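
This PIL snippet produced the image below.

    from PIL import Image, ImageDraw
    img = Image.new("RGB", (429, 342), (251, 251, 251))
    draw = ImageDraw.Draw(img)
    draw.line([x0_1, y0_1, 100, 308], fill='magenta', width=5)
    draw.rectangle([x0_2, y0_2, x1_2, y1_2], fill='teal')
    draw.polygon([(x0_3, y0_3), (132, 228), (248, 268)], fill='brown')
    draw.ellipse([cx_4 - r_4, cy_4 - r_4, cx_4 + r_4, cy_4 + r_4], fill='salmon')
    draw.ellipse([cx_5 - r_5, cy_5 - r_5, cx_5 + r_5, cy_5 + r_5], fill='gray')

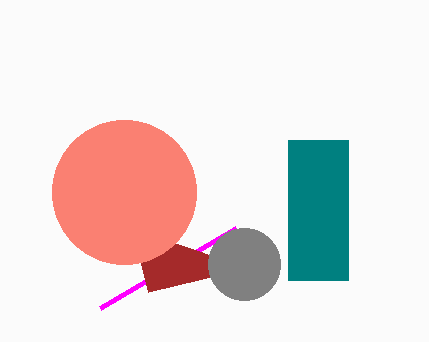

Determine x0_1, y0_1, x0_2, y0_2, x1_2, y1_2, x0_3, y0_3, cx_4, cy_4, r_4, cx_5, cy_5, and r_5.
x0_1 = 236, y0_1 = 228, x0_2 = 288, y0_2 = 140, x1_2 = 348, y1_2 = 280, x0_3 = 148, y0_3 = 292, cx_4 = 124, cy_4 = 192, r_4 = 72, cx_5 = 244, cy_5 = 264, r_5 = 36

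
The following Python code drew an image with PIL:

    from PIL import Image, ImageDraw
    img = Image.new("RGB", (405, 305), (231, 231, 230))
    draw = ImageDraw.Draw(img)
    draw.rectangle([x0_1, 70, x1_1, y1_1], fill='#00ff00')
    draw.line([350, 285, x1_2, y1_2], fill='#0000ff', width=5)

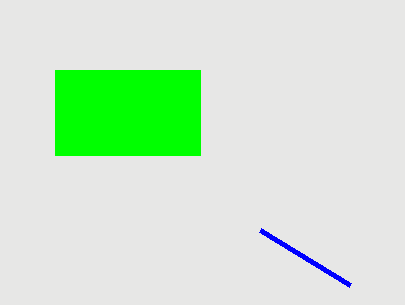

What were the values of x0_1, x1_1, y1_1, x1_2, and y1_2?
x0_1 = 55; x1_1 = 200; y1_1 = 155; x1_2 = 260; y1_2 = 230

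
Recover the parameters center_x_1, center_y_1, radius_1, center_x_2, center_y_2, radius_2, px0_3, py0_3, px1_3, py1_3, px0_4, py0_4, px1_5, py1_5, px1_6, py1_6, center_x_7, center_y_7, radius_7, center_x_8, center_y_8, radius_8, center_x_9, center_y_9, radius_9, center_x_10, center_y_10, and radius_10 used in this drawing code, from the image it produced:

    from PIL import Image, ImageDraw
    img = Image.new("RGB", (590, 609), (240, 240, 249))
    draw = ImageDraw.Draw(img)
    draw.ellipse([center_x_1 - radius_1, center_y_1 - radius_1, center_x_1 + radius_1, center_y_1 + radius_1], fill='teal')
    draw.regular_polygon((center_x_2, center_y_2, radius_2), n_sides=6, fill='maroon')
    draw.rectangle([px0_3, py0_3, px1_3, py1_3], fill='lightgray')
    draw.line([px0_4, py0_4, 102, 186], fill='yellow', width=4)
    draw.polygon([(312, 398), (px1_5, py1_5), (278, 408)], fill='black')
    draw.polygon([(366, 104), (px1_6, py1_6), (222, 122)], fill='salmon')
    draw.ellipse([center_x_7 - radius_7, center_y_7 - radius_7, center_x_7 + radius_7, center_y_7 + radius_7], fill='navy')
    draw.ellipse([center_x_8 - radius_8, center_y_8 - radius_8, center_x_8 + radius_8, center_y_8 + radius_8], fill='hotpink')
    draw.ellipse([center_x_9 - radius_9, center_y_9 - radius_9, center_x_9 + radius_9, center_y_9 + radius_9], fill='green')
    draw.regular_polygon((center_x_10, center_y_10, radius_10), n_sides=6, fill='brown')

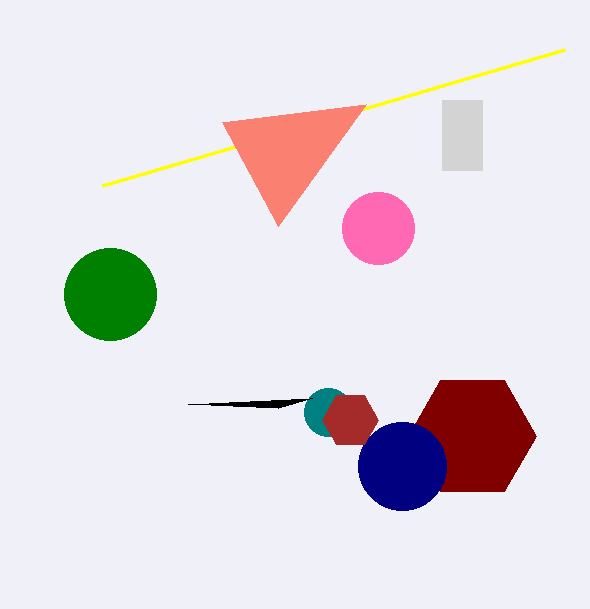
center_x_1 = 328; center_y_1 = 412; radius_1 = 24; center_x_2 = 472; center_y_2 = 436; radius_2 = 64; px0_3 = 442; py0_3 = 100; px1_3 = 482; py1_3 = 170; px0_4 = 564; py0_4 = 50; px1_5 = 188; py1_5 = 404; px1_6 = 278; py1_6 = 226; center_x_7 = 402; center_y_7 = 466; radius_7 = 44; center_x_8 = 378; center_y_8 = 228; radius_8 = 36; center_x_9 = 110; center_y_9 = 294; radius_9 = 46; center_x_10 = 350; center_y_10 = 420; radius_10 = 28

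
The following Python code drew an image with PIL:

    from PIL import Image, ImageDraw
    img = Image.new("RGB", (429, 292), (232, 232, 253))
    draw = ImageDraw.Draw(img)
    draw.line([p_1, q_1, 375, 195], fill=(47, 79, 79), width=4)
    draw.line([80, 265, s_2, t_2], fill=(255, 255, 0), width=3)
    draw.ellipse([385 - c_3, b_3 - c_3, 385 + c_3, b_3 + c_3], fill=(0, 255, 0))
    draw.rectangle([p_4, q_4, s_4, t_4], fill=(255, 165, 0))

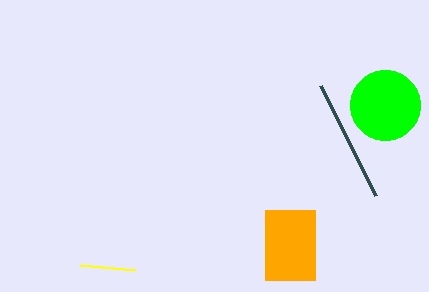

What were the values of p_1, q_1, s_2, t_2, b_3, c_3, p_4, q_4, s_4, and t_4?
p_1 = 320
q_1 = 85
s_2 = 135
t_2 = 270
b_3 = 105
c_3 = 35
p_4 = 265
q_4 = 210
s_4 = 315
t_4 = 280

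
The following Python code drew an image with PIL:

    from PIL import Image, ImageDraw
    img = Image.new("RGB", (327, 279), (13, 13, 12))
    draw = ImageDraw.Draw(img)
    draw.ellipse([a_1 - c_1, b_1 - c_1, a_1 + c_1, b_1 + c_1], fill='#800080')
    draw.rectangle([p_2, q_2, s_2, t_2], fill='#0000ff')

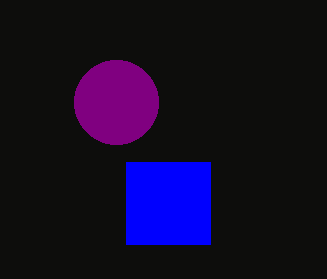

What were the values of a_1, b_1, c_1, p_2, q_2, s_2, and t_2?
a_1 = 116, b_1 = 102, c_1 = 42, p_2 = 126, q_2 = 162, s_2 = 210, t_2 = 244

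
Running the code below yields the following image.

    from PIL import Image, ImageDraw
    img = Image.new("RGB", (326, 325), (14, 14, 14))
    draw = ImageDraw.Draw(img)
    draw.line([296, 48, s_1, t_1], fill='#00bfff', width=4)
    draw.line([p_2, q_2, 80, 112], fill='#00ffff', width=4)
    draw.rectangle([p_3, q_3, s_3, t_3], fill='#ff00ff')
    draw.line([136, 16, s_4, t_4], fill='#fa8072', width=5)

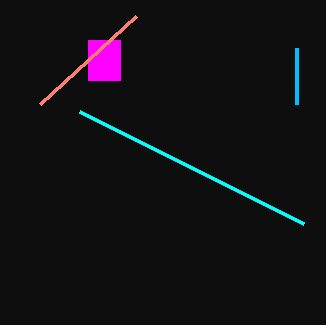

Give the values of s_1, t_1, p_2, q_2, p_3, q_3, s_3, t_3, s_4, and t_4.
s_1 = 296, t_1 = 104, p_2 = 304, q_2 = 224, p_3 = 88, q_3 = 40, s_3 = 120, t_3 = 80, s_4 = 40, t_4 = 104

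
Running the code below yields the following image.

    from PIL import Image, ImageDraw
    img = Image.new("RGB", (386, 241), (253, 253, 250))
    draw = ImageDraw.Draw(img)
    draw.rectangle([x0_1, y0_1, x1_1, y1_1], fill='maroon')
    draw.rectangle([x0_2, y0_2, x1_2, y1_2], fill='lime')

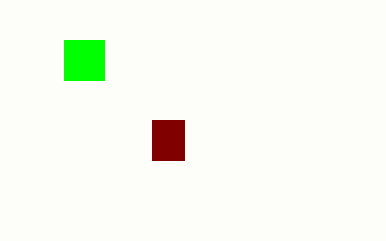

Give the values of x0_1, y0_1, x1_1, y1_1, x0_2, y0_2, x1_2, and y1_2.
x0_1 = 152
y0_1 = 120
x1_1 = 184
y1_1 = 160
x0_2 = 64
y0_2 = 40
x1_2 = 104
y1_2 = 80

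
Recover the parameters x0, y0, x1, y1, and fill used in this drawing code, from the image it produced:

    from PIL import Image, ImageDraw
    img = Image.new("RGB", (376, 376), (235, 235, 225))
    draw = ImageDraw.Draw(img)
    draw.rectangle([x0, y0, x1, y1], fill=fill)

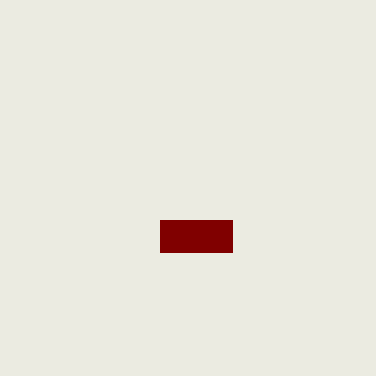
x0 = 160
y0 = 220
x1 = 232
y1 = 252
fill = 'maroon'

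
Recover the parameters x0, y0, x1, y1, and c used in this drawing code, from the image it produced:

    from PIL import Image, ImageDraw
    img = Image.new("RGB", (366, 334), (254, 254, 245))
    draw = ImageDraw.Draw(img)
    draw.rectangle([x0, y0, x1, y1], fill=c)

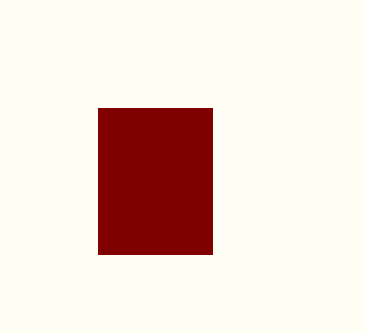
x0 = 98
y0 = 108
x1 = 212
y1 = 254
c = 'maroon'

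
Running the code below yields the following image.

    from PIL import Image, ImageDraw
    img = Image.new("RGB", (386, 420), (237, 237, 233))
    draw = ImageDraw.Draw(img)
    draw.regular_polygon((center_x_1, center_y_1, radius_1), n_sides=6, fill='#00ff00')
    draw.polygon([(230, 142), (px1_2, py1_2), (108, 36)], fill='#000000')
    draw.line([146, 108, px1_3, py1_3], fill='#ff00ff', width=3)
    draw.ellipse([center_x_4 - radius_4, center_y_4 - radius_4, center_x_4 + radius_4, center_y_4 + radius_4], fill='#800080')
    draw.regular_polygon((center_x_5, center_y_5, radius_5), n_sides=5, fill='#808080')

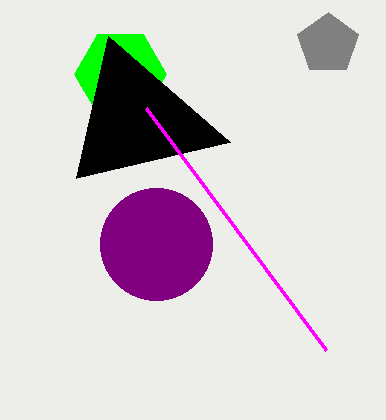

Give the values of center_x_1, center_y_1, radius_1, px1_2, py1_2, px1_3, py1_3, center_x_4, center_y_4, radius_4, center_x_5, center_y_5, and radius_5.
center_x_1 = 120; center_y_1 = 74; radius_1 = 46; px1_2 = 76; py1_2 = 178; px1_3 = 326; py1_3 = 350; center_x_4 = 156; center_y_4 = 244; radius_4 = 56; center_x_5 = 328; center_y_5 = 44; radius_5 = 32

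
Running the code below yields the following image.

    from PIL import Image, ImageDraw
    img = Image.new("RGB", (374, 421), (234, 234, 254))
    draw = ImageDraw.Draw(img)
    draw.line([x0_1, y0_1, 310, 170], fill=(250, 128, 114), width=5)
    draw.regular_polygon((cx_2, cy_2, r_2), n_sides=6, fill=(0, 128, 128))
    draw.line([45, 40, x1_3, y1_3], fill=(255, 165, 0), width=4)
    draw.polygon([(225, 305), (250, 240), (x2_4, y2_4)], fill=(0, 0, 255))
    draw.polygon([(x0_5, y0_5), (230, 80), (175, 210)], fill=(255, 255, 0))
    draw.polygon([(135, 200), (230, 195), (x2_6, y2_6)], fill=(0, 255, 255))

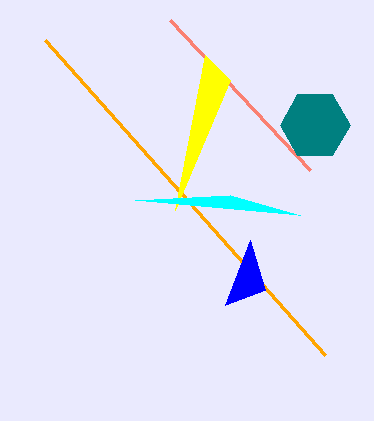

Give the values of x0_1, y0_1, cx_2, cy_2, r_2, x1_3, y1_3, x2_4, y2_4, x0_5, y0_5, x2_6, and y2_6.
x0_1 = 170
y0_1 = 20
cx_2 = 315
cy_2 = 125
r_2 = 35
x1_3 = 325
y1_3 = 355
x2_4 = 265
y2_4 = 290
x0_5 = 205
y0_5 = 55
x2_6 = 300
y2_6 = 215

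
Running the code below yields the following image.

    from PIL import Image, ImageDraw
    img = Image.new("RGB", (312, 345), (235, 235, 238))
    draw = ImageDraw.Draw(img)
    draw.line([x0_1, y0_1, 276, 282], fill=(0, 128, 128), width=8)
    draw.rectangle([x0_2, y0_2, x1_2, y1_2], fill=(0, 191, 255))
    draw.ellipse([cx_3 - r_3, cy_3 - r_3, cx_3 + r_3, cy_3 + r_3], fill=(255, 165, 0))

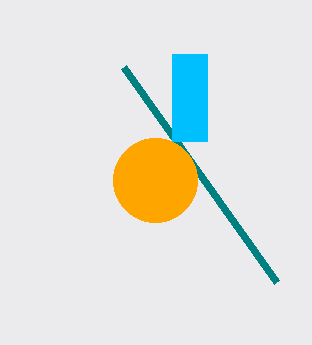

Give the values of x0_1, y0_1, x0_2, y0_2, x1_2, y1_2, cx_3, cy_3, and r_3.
x0_1 = 123
y0_1 = 67
x0_2 = 172
y0_2 = 54
x1_2 = 207
y1_2 = 141
cx_3 = 155
cy_3 = 180
r_3 = 42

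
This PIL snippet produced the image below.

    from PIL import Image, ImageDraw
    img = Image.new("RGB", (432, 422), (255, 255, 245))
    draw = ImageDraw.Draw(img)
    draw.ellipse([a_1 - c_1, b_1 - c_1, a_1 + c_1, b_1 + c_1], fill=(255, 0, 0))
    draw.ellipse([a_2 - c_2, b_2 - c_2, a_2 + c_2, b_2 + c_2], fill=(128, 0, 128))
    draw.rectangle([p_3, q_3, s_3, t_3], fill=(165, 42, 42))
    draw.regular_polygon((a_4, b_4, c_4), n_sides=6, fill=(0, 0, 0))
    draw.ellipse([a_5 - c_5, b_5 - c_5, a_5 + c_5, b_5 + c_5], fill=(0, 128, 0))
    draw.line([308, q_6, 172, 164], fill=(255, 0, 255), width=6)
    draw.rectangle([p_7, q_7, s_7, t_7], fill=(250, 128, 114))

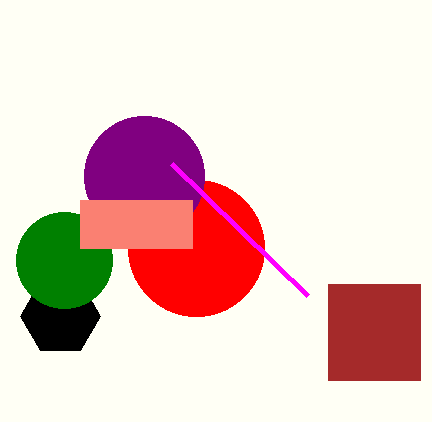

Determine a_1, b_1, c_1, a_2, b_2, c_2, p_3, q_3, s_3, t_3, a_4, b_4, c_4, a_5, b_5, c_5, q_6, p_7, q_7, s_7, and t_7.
a_1 = 196
b_1 = 248
c_1 = 68
a_2 = 144
b_2 = 176
c_2 = 60
p_3 = 328
q_3 = 284
s_3 = 420
t_3 = 380
a_4 = 60
b_4 = 316
c_4 = 40
a_5 = 64
b_5 = 260
c_5 = 48
q_6 = 296
p_7 = 80
q_7 = 200
s_7 = 192
t_7 = 248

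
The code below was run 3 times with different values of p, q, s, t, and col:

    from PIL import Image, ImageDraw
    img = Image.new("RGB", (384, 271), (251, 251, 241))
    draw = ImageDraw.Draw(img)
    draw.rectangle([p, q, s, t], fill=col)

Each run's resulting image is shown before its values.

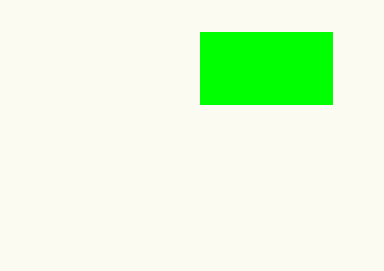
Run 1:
p = 200; q = 32; s = 332; t = 104; col = 'lime'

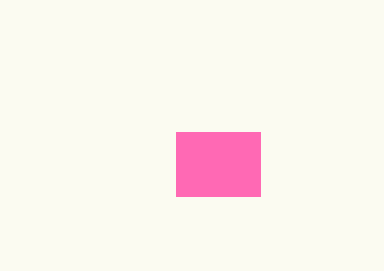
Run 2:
p = 176; q = 132; s = 260; t = 196; col = 'hotpink'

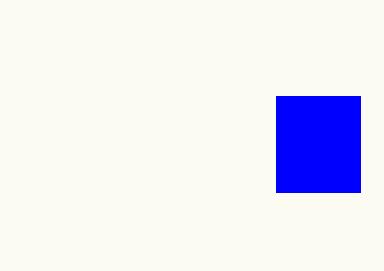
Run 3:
p = 276
q = 96
s = 360
t = 192
col = 'blue'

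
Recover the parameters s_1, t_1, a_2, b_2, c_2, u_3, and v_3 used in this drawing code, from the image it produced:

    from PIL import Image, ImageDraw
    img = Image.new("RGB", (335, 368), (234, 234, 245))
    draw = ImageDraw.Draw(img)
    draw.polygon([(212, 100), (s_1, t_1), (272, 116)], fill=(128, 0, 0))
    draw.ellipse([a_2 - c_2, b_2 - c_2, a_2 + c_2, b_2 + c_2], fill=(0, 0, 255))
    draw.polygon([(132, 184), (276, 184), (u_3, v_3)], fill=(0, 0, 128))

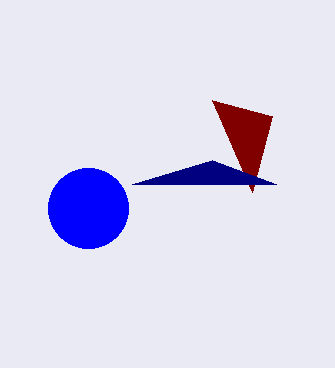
s_1 = 252; t_1 = 192; a_2 = 88; b_2 = 208; c_2 = 40; u_3 = 212; v_3 = 160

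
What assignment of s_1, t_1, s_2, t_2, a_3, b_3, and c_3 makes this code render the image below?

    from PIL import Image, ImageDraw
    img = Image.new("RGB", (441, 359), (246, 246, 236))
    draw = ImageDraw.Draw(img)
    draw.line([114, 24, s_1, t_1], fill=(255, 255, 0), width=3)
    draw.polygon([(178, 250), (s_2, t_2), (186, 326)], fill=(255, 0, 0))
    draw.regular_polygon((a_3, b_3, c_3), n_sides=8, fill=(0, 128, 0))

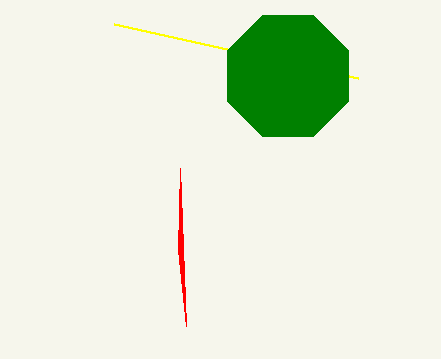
s_1 = 358, t_1 = 78, s_2 = 180, t_2 = 168, a_3 = 288, b_3 = 76, c_3 = 66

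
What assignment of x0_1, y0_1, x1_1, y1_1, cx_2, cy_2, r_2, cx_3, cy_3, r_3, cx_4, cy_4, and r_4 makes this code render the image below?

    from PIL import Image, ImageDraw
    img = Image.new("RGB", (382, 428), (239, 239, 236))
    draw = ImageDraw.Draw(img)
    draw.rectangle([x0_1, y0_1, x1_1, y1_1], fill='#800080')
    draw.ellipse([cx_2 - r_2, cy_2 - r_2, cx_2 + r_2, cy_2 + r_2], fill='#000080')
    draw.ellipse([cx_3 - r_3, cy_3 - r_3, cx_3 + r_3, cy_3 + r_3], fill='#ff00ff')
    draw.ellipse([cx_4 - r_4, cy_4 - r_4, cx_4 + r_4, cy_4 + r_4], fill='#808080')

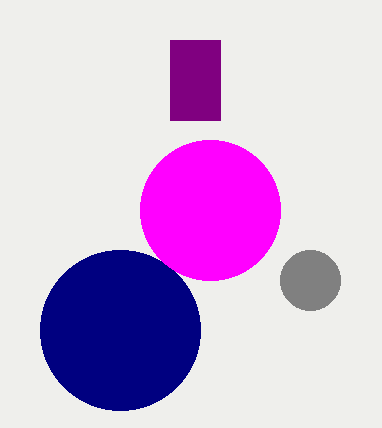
x0_1 = 170
y0_1 = 40
x1_1 = 220
y1_1 = 120
cx_2 = 120
cy_2 = 330
r_2 = 80
cx_3 = 210
cy_3 = 210
r_3 = 70
cx_4 = 310
cy_4 = 280
r_4 = 30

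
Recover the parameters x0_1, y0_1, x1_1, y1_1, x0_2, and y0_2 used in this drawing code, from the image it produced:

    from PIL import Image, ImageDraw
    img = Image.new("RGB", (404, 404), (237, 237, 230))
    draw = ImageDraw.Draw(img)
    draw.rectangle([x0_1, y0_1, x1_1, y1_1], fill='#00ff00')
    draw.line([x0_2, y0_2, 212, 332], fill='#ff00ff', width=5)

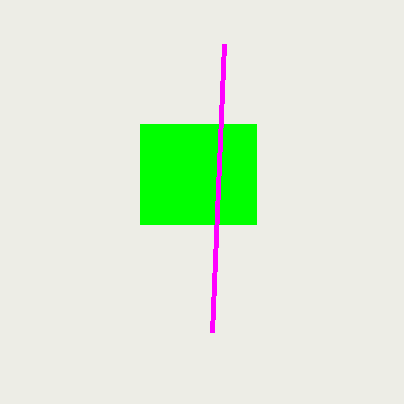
x0_1 = 140; y0_1 = 124; x1_1 = 256; y1_1 = 224; x0_2 = 224; y0_2 = 44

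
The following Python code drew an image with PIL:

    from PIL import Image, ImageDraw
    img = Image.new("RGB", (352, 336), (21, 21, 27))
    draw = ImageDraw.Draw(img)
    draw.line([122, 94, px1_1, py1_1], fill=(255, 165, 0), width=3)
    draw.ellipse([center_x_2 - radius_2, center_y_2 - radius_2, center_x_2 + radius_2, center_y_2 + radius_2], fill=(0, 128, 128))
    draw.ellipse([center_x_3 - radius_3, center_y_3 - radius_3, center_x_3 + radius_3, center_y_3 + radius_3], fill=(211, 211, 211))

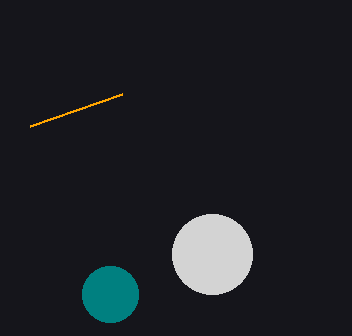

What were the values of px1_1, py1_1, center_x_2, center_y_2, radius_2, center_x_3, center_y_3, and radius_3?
px1_1 = 30, py1_1 = 126, center_x_2 = 110, center_y_2 = 294, radius_2 = 28, center_x_3 = 212, center_y_3 = 254, radius_3 = 40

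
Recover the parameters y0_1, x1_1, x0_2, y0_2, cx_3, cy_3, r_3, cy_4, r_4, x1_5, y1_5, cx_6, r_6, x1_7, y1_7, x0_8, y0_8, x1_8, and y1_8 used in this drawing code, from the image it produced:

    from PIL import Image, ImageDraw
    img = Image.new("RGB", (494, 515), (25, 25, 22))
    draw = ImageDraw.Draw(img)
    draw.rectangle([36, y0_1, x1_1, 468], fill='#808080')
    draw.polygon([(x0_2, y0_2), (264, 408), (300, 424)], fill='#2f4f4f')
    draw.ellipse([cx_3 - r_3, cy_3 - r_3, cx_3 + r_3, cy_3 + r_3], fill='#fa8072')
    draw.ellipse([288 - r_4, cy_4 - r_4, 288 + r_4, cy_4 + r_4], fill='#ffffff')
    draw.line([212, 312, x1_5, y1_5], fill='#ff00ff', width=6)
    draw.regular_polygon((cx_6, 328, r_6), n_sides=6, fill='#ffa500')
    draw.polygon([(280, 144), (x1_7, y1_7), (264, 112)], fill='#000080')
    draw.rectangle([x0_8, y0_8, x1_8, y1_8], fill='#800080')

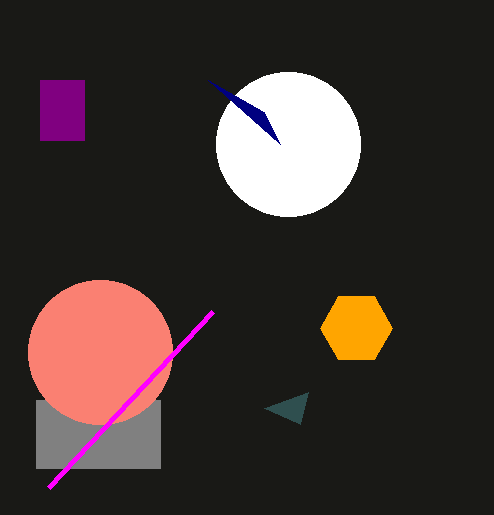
y0_1 = 400; x1_1 = 160; x0_2 = 308; y0_2 = 392; cx_3 = 100; cy_3 = 352; r_3 = 72; cy_4 = 144; r_4 = 72; x1_5 = 48; y1_5 = 488; cx_6 = 356; r_6 = 36; x1_7 = 208; y1_7 = 80; x0_8 = 40; y0_8 = 80; x1_8 = 84; y1_8 = 140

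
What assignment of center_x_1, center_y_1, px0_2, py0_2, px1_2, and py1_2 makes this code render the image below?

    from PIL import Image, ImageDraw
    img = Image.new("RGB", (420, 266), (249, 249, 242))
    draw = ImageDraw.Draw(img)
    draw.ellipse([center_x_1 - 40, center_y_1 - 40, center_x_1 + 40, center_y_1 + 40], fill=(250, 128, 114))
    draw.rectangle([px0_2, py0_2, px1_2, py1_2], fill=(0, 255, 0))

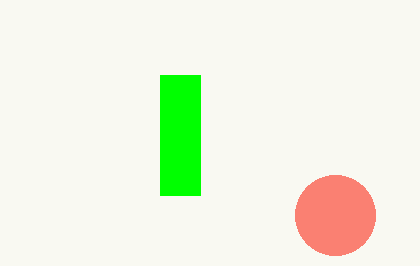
center_x_1 = 335, center_y_1 = 215, px0_2 = 160, py0_2 = 75, px1_2 = 200, py1_2 = 195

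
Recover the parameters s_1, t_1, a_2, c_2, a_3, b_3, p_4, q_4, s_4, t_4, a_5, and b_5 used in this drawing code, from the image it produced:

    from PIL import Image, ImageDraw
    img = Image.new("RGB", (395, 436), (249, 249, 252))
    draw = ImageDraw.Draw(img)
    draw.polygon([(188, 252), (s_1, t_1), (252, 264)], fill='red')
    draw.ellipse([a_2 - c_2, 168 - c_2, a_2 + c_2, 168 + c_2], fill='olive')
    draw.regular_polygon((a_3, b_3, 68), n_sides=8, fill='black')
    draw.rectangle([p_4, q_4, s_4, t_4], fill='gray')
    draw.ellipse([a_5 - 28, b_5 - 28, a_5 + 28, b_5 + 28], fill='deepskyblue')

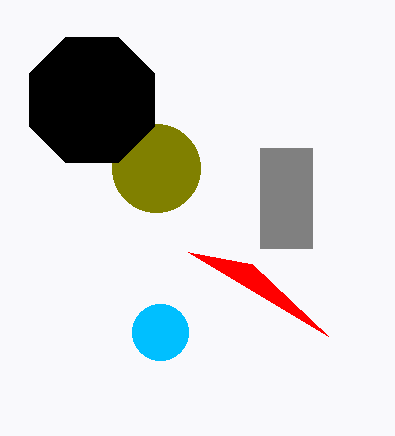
s_1 = 328
t_1 = 336
a_2 = 156
c_2 = 44
a_3 = 92
b_3 = 100
p_4 = 260
q_4 = 148
s_4 = 312
t_4 = 248
a_5 = 160
b_5 = 332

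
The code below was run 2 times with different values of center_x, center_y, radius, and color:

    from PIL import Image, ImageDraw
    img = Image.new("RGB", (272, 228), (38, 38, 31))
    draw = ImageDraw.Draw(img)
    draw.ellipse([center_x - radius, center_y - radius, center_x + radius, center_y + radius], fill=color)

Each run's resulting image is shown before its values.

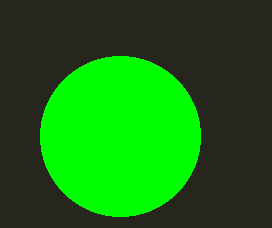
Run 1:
center_x = 120; center_y = 136; radius = 80; color = 'lime'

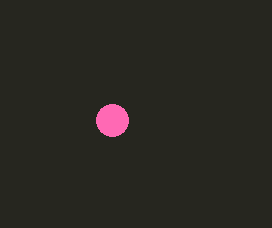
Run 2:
center_x = 112; center_y = 120; radius = 16; color = 'hotpink'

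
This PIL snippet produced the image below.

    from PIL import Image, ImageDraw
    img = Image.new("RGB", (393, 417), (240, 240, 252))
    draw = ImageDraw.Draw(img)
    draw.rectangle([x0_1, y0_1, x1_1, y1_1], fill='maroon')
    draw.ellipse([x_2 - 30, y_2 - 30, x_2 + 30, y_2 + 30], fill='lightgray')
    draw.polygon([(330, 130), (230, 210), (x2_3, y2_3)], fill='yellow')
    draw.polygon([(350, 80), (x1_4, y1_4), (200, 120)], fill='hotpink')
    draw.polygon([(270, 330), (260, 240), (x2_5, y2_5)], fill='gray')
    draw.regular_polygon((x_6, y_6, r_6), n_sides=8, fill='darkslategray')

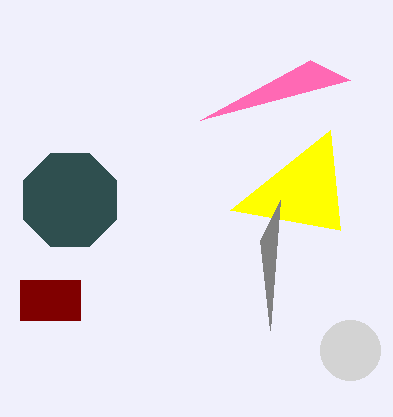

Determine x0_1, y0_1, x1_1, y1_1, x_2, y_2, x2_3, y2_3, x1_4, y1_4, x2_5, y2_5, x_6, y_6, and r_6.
x0_1 = 20
y0_1 = 280
x1_1 = 80
y1_1 = 320
x_2 = 350
y_2 = 350
x2_3 = 340
y2_3 = 230
x1_4 = 310
y1_4 = 60
x2_5 = 280
y2_5 = 200
x_6 = 70
y_6 = 200
r_6 = 50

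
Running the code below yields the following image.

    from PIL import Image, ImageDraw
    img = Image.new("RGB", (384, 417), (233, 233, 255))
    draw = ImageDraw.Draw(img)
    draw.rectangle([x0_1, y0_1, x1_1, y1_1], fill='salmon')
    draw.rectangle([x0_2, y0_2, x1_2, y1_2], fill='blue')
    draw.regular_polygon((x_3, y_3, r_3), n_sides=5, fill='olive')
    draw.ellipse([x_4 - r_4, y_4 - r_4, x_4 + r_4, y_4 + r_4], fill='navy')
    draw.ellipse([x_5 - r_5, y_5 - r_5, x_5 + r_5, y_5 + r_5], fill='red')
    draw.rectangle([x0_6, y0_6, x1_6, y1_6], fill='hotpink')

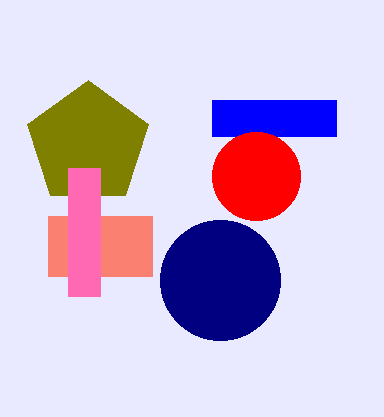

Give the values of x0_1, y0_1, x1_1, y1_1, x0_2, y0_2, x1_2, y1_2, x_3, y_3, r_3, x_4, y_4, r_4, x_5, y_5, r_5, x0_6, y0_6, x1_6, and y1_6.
x0_1 = 48; y0_1 = 216; x1_1 = 152; y1_1 = 276; x0_2 = 212; y0_2 = 100; x1_2 = 336; y1_2 = 136; x_3 = 88; y_3 = 144; r_3 = 64; x_4 = 220; y_4 = 280; r_4 = 60; x_5 = 256; y_5 = 176; r_5 = 44; x0_6 = 68; y0_6 = 168; x1_6 = 100; y1_6 = 296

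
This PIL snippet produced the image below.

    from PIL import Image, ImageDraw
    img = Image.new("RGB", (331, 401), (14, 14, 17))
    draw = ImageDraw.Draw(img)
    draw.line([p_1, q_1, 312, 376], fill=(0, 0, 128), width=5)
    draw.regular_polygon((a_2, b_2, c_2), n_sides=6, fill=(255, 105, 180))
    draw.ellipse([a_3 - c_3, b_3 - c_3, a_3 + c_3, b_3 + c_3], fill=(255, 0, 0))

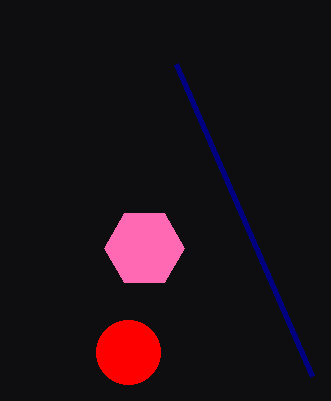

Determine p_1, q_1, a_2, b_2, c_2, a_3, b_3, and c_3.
p_1 = 176; q_1 = 64; a_2 = 144; b_2 = 248; c_2 = 40; a_3 = 128; b_3 = 352; c_3 = 32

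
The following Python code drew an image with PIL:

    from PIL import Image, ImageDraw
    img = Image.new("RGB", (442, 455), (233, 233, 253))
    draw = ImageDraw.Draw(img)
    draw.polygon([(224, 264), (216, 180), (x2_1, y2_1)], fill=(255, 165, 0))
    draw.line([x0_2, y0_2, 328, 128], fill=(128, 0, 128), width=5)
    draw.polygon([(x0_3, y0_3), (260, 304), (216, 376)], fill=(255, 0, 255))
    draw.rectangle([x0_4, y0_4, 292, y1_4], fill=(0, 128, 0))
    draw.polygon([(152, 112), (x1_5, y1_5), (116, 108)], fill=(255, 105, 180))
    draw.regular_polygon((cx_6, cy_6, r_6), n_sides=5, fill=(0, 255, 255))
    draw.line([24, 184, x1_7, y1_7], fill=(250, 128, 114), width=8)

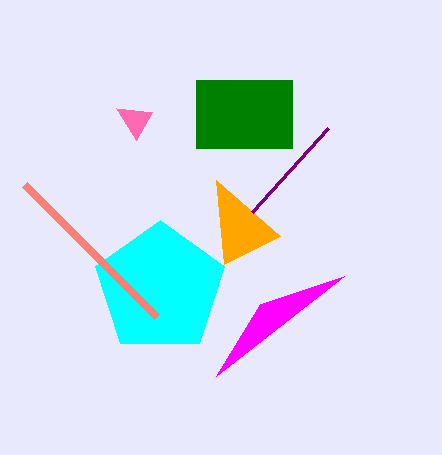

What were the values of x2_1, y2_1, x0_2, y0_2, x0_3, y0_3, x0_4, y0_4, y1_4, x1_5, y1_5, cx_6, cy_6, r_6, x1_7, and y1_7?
x2_1 = 280, y2_1 = 236, x0_2 = 252, y0_2 = 212, x0_3 = 344, y0_3 = 276, x0_4 = 196, y0_4 = 80, y1_4 = 148, x1_5 = 136, y1_5 = 140, cx_6 = 160, cy_6 = 288, r_6 = 68, x1_7 = 156, y1_7 = 316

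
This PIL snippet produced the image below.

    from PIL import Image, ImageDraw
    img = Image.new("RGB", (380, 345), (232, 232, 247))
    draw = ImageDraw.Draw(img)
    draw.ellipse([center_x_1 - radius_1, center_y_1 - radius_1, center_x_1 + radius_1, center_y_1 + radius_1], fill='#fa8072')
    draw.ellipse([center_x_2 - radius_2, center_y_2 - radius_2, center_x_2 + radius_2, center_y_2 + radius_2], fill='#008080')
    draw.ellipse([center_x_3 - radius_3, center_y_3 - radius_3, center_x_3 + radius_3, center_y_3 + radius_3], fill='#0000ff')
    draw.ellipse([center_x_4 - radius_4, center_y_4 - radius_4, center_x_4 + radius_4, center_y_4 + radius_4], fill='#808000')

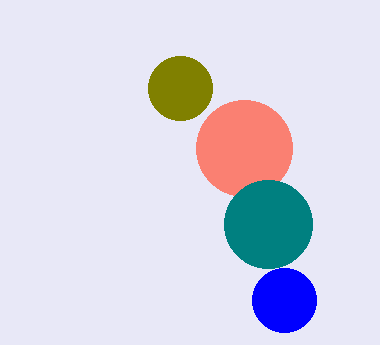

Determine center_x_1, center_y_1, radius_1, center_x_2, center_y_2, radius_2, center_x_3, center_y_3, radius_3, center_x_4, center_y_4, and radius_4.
center_x_1 = 244, center_y_1 = 148, radius_1 = 48, center_x_2 = 268, center_y_2 = 224, radius_2 = 44, center_x_3 = 284, center_y_3 = 300, radius_3 = 32, center_x_4 = 180, center_y_4 = 88, radius_4 = 32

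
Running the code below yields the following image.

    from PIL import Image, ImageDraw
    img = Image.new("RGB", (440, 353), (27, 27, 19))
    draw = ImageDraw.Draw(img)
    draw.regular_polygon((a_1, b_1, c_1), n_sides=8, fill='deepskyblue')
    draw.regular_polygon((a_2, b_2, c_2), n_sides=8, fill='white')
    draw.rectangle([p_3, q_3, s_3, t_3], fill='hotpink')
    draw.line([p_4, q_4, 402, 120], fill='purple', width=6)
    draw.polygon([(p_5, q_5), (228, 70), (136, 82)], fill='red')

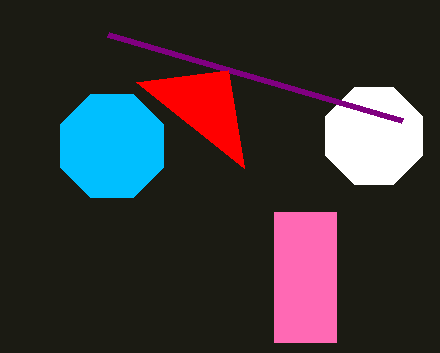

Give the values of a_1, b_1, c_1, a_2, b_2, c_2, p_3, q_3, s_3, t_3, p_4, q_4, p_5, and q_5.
a_1 = 112, b_1 = 146, c_1 = 56, a_2 = 374, b_2 = 136, c_2 = 52, p_3 = 274, q_3 = 212, s_3 = 336, t_3 = 342, p_4 = 108, q_4 = 34, p_5 = 244, q_5 = 168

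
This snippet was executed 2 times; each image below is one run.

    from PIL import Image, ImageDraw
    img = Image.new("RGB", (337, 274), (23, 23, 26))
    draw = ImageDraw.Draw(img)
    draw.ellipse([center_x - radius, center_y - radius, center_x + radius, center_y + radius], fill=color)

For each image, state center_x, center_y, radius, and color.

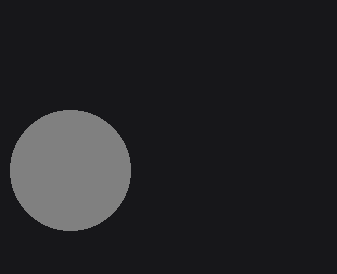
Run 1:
center_x = 70; center_y = 170; radius = 60; color = 'gray'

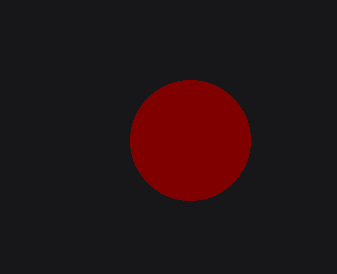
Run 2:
center_x = 190
center_y = 140
radius = 60
color = 'maroon'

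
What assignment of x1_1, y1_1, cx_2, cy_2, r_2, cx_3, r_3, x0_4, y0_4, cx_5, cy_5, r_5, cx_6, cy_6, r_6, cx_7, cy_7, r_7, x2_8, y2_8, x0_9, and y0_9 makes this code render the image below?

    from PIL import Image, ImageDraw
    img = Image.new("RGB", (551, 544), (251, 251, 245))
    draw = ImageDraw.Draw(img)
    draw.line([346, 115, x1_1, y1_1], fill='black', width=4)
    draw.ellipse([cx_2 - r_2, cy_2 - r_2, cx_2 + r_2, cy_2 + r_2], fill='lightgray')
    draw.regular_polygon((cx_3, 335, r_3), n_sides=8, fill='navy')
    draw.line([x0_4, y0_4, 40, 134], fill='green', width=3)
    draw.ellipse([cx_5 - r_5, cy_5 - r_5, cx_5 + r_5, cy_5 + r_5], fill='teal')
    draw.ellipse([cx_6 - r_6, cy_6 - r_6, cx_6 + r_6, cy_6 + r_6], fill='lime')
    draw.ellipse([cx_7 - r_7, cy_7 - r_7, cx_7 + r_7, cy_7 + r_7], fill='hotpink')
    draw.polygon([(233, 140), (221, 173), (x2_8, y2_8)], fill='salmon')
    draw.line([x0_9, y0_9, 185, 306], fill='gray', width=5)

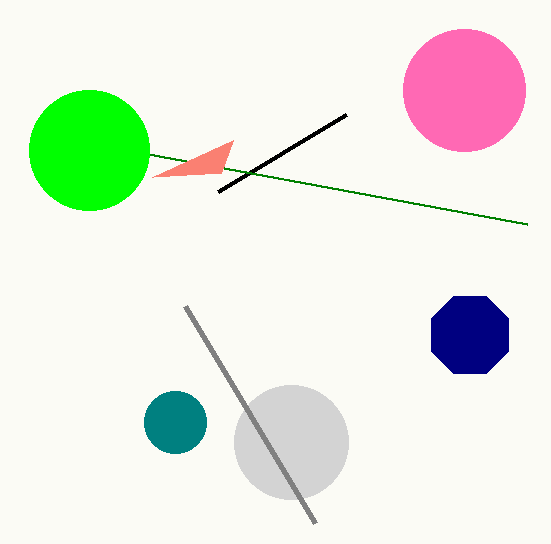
x1_1 = 218; y1_1 = 192; cx_2 = 291; cy_2 = 442; r_2 = 57; cx_3 = 470; r_3 = 42; x0_4 = 527; y0_4 = 224; cx_5 = 175; cy_5 = 422; r_5 = 31; cx_6 = 89; cy_6 = 150; r_6 = 60; cx_7 = 464; cy_7 = 90; r_7 = 61; x2_8 = 152; y2_8 = 177; x0_9 = 315; y0_9 = 523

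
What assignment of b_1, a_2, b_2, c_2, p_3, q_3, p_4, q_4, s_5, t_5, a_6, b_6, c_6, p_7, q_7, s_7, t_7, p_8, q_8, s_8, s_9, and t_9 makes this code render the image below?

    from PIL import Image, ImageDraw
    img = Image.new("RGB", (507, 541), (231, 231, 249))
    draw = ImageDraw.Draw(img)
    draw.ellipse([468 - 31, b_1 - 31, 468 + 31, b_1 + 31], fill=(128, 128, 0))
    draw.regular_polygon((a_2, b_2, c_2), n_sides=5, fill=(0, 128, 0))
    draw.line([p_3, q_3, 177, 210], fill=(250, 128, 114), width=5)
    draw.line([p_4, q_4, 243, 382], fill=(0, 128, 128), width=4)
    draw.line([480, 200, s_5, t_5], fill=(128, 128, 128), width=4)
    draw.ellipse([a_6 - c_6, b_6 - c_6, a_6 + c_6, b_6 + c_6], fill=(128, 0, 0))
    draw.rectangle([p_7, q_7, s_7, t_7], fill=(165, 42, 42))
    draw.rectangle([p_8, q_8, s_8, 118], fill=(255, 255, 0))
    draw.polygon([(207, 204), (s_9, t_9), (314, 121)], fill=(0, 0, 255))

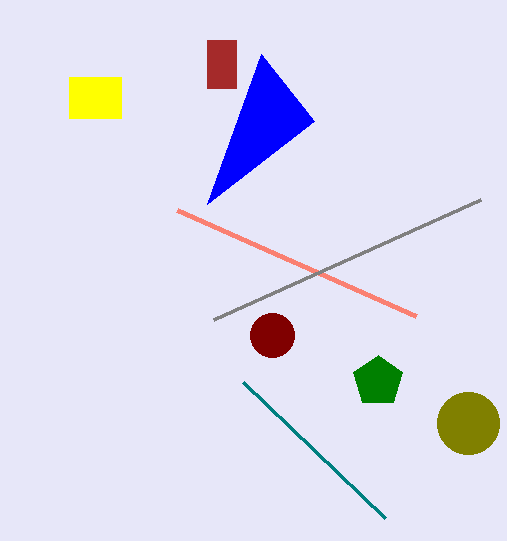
b_1 = 423; a_2 = 378; b_2 = 381; c_2 = 26; p_3 = 416; q_3 = 316; p_4 = 385; q_4 = 518; s_5 = 213; t_5 = 320; a_6 = 272; b_6 = 335; c_6 = 22; p_7 = 207; q_7 = 40; s_7 = 236; t_7 = 88; p_8 = 69; q_8 = 77; s_8 = 121; s_9 = 261; t_9 = 54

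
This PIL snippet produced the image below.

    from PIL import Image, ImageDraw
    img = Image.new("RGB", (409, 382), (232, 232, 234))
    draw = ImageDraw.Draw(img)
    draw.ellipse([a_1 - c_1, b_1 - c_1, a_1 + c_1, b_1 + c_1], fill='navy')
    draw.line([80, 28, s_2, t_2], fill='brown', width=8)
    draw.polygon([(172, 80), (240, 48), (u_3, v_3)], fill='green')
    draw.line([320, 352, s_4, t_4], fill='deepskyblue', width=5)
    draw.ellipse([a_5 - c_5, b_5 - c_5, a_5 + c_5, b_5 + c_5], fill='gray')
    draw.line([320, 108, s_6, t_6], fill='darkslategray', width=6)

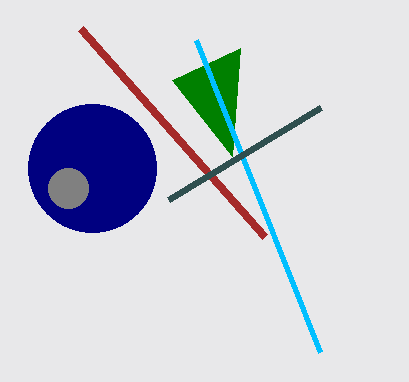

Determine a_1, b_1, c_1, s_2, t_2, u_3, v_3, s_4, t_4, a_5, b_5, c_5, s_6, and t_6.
a_1 = 92; b_1 = 168; c_1 = 64; s_2 = 264; t_2 = 236; u_3 = 232; v_3 = 156; s_4 = 196; t_4 = 40; a_5 = 68; b_5 = 188; c_5 = 20; s_6 = 168; t_6 = 200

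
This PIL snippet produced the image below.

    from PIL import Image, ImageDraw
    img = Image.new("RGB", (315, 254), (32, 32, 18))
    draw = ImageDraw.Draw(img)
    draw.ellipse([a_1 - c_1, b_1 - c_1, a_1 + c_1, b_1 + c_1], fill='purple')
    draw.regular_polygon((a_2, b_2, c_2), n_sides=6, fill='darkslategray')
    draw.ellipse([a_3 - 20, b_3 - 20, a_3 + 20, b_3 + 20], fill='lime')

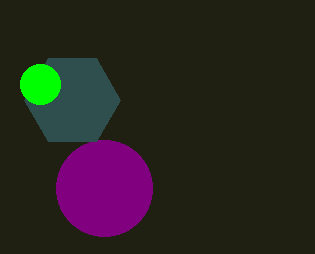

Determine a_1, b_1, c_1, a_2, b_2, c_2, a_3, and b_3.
a_1 = 104, b_1 = 188, c_1 = 48, a_2 = 72, b_2 = 100, c_2 = 48, a_3 = 40, b_3 = 84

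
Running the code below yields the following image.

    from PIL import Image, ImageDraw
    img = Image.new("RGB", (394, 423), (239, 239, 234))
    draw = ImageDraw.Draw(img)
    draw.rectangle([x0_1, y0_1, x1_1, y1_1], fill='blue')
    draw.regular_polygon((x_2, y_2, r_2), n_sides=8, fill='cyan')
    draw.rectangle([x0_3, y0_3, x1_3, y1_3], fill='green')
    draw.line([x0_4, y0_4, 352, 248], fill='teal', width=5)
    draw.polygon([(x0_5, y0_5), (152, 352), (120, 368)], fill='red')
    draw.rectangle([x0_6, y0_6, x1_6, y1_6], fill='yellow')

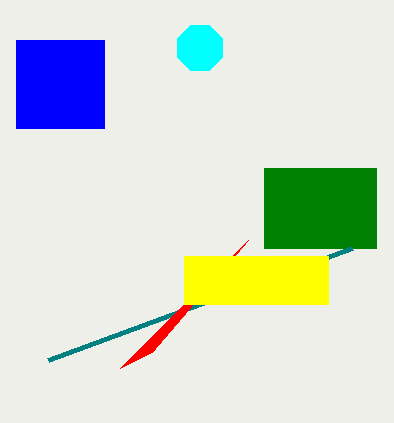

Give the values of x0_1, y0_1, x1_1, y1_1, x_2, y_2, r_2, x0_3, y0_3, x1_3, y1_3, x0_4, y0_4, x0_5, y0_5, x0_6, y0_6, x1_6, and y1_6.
x0_1 = 16
y0_1 = 40
x1_1 = 104
y1_1 = 128
x_2 = 200
y_2 = 48
r_2 = 24
x0_3 = 264
y0_3 = 168
x1_3 = 376
y1_3 = 248
x0_4 = 48
y0_4 = 360
x0_5 = 248
y0_5 = 240
x0_6 = 184
y0_6 = 256
x1_6 = 328
y1_6 = 304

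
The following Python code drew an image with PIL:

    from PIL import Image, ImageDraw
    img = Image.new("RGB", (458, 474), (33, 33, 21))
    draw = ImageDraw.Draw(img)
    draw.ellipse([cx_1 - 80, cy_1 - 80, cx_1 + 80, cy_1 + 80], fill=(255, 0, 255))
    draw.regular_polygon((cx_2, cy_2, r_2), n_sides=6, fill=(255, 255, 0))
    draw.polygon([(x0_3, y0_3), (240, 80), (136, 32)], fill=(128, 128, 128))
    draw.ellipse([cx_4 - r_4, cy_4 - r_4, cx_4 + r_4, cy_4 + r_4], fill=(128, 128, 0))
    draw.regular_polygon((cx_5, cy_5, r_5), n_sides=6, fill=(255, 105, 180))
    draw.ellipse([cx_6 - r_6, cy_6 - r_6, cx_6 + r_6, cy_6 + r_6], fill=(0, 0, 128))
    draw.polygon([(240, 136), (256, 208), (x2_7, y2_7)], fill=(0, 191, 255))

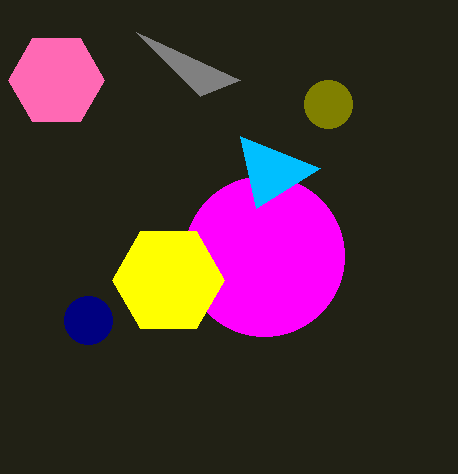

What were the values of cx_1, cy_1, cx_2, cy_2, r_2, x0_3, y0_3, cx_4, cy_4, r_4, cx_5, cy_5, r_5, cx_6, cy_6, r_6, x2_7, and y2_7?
cx_1 = 264
cy_1 = 256
cx_2 = 168
cy_2 = 280
r_2 = 56
x0_3 = 200
y0_3 = 96
cx_4 = 328
cy_4 = 104
r_4 = 24
cx_5 = 56
cy_5 = 80
r_5 = 48
cx_6 = 88
cy_6 = 320
r_6 = 24
x2_7 = 320
y2_7 = 168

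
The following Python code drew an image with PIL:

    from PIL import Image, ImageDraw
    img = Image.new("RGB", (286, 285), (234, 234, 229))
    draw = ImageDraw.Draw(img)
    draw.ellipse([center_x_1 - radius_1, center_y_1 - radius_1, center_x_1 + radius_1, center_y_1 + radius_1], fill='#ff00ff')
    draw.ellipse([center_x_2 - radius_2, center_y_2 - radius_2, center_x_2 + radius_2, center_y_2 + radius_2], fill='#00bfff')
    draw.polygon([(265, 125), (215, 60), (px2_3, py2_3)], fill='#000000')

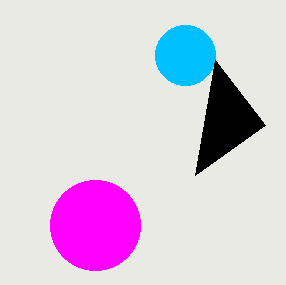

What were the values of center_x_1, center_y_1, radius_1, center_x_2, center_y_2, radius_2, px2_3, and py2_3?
center_x_1 = 95
center_y_1 = 225
radius_1 = 45
center_x_2 = 185
center_y_2 = 55
radius_2 = 30
px2_3 = 195
py2_3 = 175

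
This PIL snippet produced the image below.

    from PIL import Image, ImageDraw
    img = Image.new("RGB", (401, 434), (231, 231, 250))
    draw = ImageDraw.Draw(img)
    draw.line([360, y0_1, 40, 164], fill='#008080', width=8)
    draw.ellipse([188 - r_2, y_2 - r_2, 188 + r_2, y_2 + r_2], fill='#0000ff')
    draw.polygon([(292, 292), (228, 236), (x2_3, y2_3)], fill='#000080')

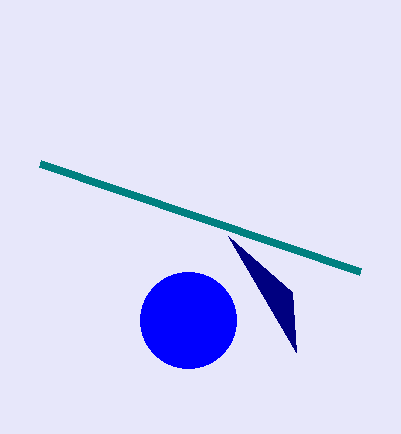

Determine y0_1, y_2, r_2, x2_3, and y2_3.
y0_1 = 272, y_2 = 320, r_2 = 48, x2_3 = 296, y2_3 = 352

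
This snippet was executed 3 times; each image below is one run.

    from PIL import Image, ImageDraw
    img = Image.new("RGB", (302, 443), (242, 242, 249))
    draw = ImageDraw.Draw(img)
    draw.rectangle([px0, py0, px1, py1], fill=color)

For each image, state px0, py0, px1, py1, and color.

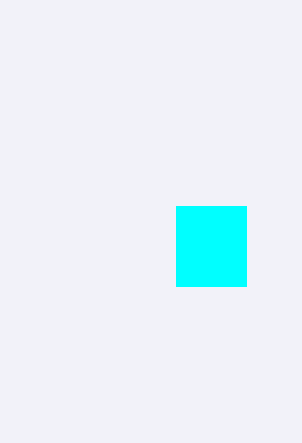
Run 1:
px0 = 176; py0 = 206; px1 = 246; py1 = 286; color = 'cyan'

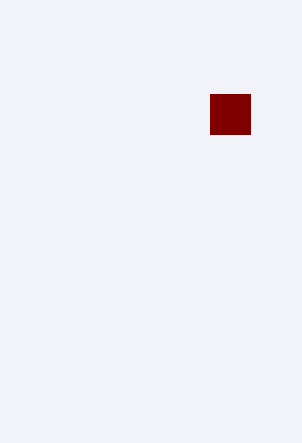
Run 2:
px0 = 210; py0 = 94; px1 = 250; py1 = 134; color = 'maroon'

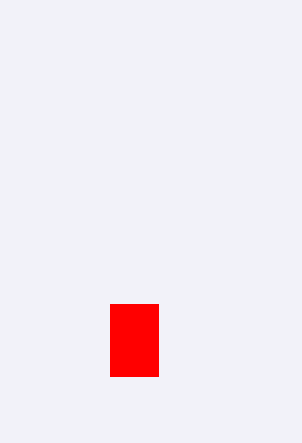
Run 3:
px0 = 110
py0 = 304
px1 = 158
py1 = 376
color = 'red'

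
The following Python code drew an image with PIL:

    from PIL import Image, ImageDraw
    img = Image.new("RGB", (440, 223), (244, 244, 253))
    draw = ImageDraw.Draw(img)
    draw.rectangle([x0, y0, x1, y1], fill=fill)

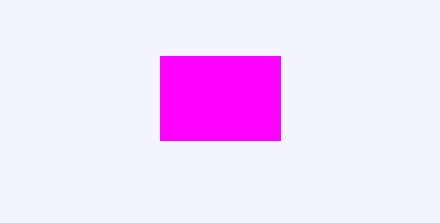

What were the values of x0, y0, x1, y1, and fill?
x0 = 160
y0 = 56
x1 = 280
y1 = 140
fill = 'magenta'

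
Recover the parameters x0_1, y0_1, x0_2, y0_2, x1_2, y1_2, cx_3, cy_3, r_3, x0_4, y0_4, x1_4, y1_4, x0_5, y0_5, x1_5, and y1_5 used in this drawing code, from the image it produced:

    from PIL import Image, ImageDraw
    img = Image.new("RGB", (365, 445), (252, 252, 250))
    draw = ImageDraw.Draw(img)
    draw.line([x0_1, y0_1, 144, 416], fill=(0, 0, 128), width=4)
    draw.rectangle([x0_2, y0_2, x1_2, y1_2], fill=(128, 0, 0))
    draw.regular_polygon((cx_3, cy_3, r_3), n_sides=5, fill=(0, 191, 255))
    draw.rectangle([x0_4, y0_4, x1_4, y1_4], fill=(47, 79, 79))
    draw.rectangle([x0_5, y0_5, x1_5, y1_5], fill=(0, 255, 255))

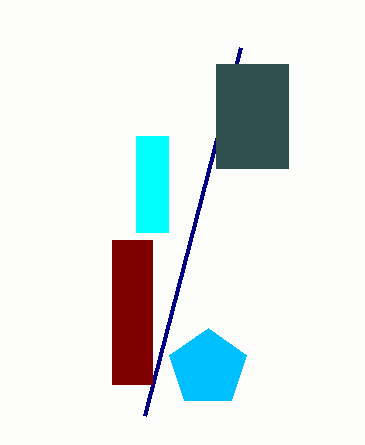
x0_1 = 240
y0_1 = 48
x0_2 = 112
y0_2 = 240
x1_2 = 152
y1_2 = 384
cx_3 = 208
cy_3 = 368
r_3 = 40
x0_4 = 216
y0_4 = 64
x1_4 = 288
y1_4 = 168
x0_5 = 136
y0_5 = 136
x1_5 = 168
y1_5 = 232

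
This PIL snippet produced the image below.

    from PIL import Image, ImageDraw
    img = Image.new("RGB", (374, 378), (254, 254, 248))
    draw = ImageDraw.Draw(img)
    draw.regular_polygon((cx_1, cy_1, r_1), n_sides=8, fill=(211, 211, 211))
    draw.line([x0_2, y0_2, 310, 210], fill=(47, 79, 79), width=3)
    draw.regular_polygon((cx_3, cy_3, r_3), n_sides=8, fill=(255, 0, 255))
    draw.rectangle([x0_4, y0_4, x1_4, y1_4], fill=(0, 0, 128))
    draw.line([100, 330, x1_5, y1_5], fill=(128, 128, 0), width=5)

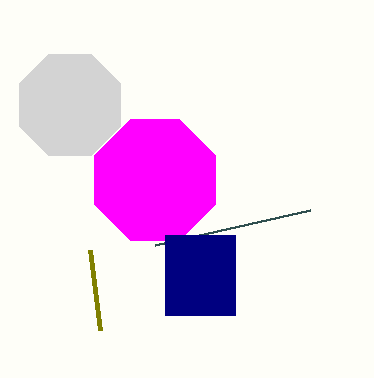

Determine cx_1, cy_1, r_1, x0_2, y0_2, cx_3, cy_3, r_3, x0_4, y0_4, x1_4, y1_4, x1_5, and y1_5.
cx_1 = 70; cy_1 = 105; r_1 = 55; x0_2 = 155; y0_2 = 245; cx_3 = 155; cy_3 = 180; r_3 = 65; x0_4 = 165; y0_4 = 235; x1_4 = 235; y1_4 = 315; x1_5 = 90; y1_5 = 250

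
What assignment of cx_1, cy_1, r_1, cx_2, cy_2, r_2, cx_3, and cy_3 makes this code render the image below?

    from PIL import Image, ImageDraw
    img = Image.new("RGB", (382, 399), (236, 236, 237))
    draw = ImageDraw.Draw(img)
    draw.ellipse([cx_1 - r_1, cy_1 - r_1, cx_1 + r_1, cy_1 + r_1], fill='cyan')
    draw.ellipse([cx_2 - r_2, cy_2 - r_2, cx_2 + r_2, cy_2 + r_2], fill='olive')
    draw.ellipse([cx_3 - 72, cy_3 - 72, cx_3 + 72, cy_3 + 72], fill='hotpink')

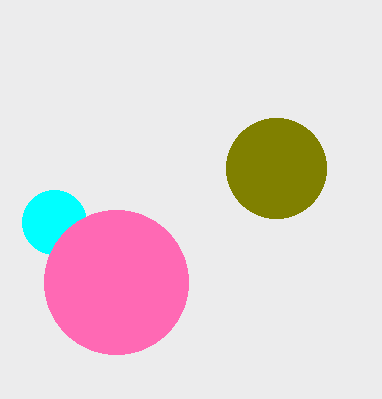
cx_1 = 54, cy_1 = 222, r_1 = 32, cx_2 = 276, cy_2 = 168, r_2 = 50, cx_3 = 116, cy_3 = 282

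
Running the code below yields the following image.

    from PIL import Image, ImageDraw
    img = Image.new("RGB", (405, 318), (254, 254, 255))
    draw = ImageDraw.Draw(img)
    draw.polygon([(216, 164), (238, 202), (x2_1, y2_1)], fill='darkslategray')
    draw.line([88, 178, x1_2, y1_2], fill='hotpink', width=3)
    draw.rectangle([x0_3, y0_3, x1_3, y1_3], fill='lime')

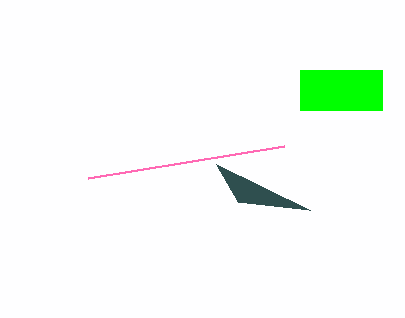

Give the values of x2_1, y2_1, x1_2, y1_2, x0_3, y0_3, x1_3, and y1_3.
x2_1 = 310
y2_1 = 210
x1_2 = 284
y1_2 = 146
x0_3 = 300
y0_3 = 70
x1_3 = 382
y1_3 = 110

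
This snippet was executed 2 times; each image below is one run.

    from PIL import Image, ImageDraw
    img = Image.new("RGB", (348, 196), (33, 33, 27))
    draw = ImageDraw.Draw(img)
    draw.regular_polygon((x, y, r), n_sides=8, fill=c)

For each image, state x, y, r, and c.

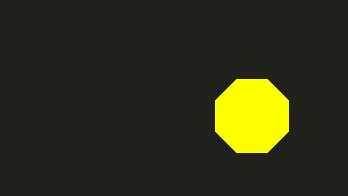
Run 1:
x = 252
y = 116
r = 40
c = 'yellow'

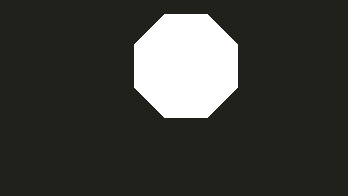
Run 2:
x = 186
y = 66
r = 56
c = 'white'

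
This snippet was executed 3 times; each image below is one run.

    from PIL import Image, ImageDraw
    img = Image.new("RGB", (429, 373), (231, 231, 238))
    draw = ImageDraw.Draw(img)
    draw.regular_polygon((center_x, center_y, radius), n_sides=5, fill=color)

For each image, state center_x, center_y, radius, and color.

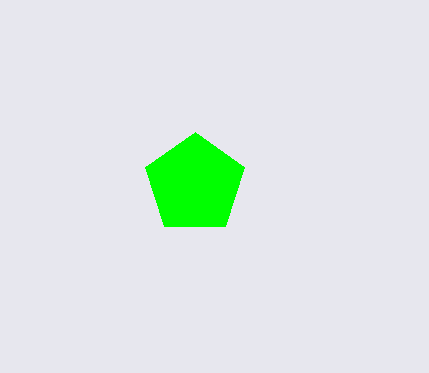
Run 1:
center_x = 195, center_y = 184, radius = 52, color = 'lime'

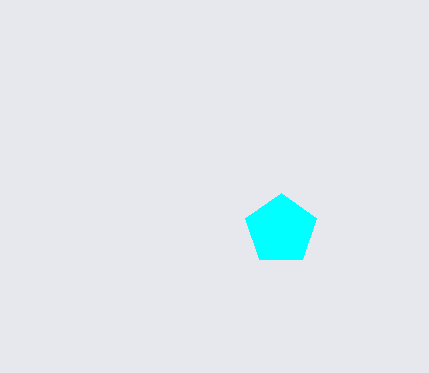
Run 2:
center_x = 281
center_y = 230
radius = 37
color = 'cyan'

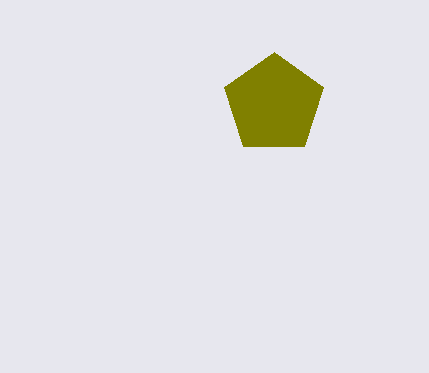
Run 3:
center_x = 274, center_y = 104, radius = 52, color = 'olive'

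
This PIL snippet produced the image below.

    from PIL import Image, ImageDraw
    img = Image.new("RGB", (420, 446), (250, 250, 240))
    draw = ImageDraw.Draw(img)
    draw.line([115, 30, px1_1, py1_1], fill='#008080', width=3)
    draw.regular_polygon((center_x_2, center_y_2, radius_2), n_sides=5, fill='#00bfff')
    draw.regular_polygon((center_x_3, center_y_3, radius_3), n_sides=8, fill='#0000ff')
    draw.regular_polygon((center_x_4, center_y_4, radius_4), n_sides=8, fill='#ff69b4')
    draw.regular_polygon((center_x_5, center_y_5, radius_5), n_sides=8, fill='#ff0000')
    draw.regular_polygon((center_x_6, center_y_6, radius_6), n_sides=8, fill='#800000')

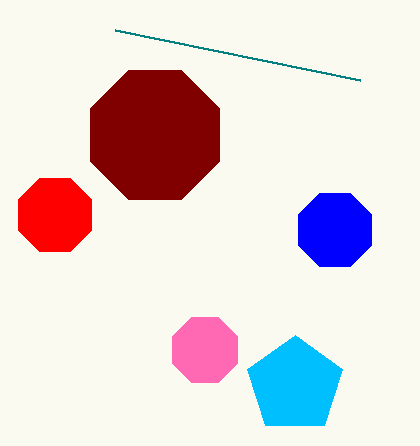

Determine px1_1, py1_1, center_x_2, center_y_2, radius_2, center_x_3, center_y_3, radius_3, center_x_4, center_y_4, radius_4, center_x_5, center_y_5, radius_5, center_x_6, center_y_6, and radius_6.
px1_1 = 360
py1_1 = 80
center_x_2 = 295
center_y_2 = 385
radius_2 = 50
center_x_3 = 335
center_y_3 = 230
radius_3 = 40
center_x_4 = 205
center_y_4 = 350
radius_4 = 35
center_x_5 = 55
center_y_5 = 215
radius_5 = 40
center_x_6 = 155
center_y_6 = 135
radius_6 = 70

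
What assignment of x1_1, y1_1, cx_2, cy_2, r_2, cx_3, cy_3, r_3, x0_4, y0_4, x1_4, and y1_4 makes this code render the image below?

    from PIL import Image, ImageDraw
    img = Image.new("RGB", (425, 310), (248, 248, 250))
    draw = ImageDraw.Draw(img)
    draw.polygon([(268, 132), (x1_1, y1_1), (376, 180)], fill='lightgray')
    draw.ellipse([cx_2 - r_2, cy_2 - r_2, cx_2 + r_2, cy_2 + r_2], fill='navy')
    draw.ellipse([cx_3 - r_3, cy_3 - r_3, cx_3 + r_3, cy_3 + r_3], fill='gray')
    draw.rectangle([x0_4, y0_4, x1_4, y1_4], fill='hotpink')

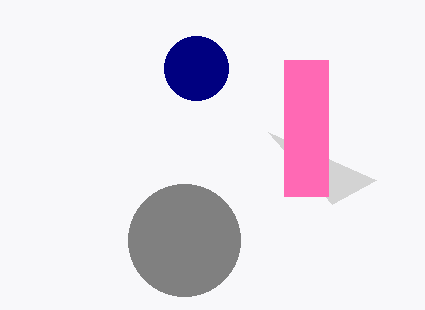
x1_1 = 332
y1_1 = 204
cx_2 = 196
cy_2 = 68
r_2 = 32
cx_3 = 184
cy_3 = 240
r_3 = 56
x0_4 = 284
y0_4 = 60
x1_4 = 328
y1_4 = 196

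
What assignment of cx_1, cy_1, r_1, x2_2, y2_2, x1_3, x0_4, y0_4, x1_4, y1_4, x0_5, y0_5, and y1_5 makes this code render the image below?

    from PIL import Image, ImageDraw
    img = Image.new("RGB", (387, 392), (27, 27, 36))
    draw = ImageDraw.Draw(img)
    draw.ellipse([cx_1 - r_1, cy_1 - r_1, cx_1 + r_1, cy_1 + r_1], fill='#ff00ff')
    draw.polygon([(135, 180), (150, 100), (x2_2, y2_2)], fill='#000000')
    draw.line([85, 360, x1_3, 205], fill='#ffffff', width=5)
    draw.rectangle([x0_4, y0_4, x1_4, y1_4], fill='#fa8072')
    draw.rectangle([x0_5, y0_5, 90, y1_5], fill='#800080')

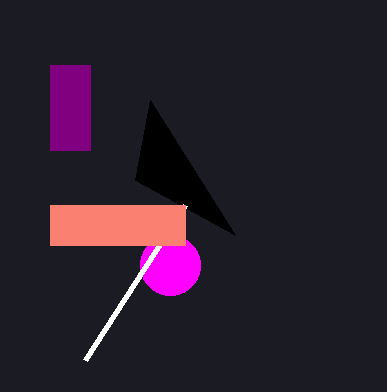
cx_1 = 170
cy_1 = 265
r_1 = 30
x2_2 = 235
y2_2 = 235
x1_3 = 185
x0_4 = 50
y0_4 = 205
x1_4 = 185
y1_4 = 245
x0_5 = 50
y0_5 = 65
y1_5 = 150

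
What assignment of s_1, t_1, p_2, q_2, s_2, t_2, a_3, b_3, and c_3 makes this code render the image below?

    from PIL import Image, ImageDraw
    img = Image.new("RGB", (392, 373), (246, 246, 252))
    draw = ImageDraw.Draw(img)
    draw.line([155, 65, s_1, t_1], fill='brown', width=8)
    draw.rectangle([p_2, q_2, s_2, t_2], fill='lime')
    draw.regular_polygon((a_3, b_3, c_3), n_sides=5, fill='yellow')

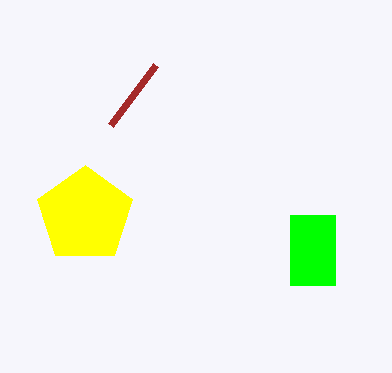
s_1 = 110
t_1 = 125
p_2 = 290
q_2 = 215
s_2 = 335
t_2 = 285
a_3 = 85
b_3 = 215
c_3 = 50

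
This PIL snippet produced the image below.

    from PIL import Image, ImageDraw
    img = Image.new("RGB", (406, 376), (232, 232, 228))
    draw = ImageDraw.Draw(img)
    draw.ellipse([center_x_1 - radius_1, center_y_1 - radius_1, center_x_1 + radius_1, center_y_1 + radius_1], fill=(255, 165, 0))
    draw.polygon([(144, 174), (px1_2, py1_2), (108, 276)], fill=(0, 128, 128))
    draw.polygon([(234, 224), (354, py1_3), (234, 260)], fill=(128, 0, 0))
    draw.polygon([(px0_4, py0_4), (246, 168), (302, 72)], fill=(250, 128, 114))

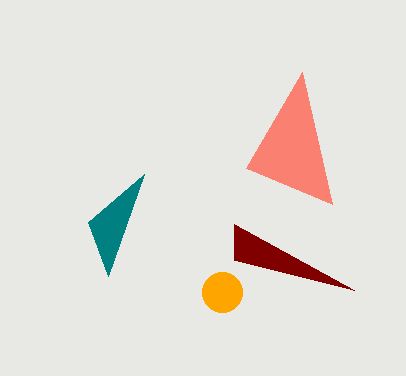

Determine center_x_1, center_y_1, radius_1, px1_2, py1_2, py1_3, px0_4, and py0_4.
center_x_1 = 222; center_y_1 = 292; radius_1 = 20; px1_2 = 88; py1_2 = 222; py1_3 = 290; px0_4 = 332; py0_4 = 204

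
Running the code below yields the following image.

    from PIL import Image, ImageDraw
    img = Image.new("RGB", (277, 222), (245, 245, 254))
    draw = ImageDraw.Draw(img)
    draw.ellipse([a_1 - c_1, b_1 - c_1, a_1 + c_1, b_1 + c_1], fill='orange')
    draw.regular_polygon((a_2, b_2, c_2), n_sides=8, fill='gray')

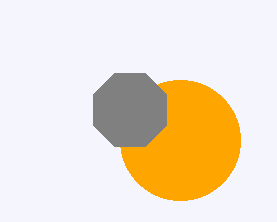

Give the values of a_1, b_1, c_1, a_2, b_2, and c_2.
a_1 = 180, b_1 = 140, c_1 = 60, a_2 = 130, b_2 = 110, c_2 = 40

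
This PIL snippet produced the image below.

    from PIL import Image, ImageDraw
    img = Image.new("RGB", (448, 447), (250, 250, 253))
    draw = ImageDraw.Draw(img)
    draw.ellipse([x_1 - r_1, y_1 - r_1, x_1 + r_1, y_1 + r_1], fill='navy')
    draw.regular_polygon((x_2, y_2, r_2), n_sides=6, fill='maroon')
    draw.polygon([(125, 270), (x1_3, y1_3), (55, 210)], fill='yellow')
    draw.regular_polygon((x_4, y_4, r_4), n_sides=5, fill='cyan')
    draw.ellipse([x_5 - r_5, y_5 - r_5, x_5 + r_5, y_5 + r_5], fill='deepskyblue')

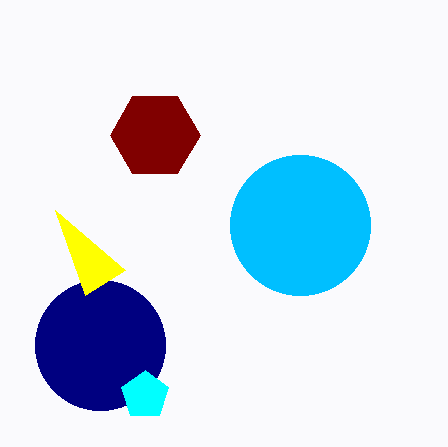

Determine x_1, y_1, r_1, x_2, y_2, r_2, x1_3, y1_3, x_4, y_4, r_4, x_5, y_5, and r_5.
x_1 = 100, y_1 = 345, r_1 = 65, x_2 = 155, y_2 = 135, r_2 = 45, x1_3 = 85, y1_3 = 295, x_4 = 145, y_4 = 395, r_4 = 25, x_5 = 300, y_5 = 225, r_5 = 70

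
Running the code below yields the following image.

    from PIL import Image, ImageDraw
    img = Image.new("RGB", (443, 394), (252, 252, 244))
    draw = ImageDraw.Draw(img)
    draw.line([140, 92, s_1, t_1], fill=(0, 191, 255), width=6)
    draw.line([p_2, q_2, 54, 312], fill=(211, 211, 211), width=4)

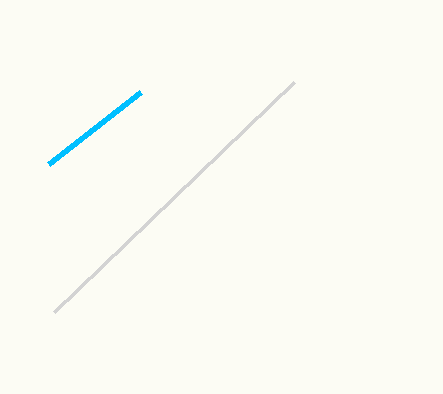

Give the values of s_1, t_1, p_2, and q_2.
s_1 = 48; t_1 = 164; p_2 = 294; q_2 = 82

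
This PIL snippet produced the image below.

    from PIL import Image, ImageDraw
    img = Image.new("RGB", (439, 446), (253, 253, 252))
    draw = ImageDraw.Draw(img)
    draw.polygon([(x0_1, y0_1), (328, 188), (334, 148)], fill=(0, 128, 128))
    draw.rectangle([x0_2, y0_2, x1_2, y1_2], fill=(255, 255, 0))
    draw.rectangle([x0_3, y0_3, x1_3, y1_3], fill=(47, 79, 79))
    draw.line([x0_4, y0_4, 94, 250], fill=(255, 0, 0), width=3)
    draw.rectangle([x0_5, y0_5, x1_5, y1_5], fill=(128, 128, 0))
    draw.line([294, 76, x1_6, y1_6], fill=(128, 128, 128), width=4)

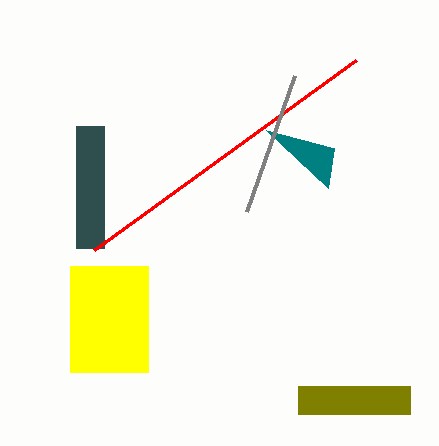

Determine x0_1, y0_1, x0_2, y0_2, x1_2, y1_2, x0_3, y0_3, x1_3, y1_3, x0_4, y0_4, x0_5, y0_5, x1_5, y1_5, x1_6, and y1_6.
x0_1 = 266, y0_1 = 130, x0_2 = 70, y0_2 = 266, x1_2 = 148, y1_2 = 372, x0_3 = 76, y0_3 = 126, x1_3 = 104, y1_3 = 248, x0_4 = 356, y0_4 = 60, x0_5 = 298, y0_5 = 386, x1_5 = 410, y1_5 = 414, x1_6 = 246, y1_6 = 212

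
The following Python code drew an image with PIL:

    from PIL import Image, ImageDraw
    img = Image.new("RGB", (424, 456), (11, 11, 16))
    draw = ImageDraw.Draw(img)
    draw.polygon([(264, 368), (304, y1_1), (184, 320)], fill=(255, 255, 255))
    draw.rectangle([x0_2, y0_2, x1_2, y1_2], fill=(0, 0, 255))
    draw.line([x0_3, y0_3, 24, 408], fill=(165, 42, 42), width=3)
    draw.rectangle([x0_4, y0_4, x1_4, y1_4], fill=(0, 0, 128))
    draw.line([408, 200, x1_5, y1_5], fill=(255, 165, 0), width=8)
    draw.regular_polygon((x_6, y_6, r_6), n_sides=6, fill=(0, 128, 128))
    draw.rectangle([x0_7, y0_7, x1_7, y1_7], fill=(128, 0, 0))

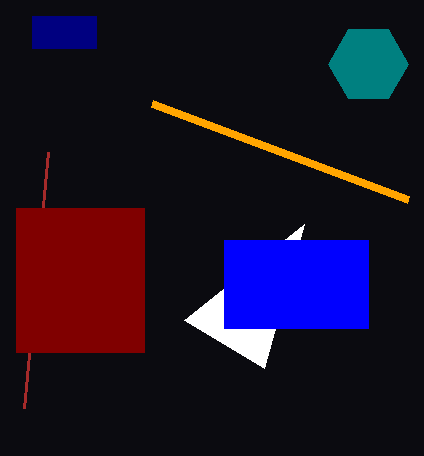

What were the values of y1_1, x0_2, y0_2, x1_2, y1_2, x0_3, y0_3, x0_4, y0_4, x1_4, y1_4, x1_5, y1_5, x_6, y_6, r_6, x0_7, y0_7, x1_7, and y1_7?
y1_1 = 224, x0_2 = 224, y0_2 = 240, x1_2 = 368, y1_2 = 328, x0_3 = 48, y0_3 = 152, x0_4 = 32, y0_4 = 16, x1_4 = 96, y1_4 = 48, x1_5 = 152, y1_5 = 104, x_6 = 368, y_6 = 64, r_6 = 40, x0_7 = 16, y0_7 = 208, x1_7 = 144, y1_7 = 352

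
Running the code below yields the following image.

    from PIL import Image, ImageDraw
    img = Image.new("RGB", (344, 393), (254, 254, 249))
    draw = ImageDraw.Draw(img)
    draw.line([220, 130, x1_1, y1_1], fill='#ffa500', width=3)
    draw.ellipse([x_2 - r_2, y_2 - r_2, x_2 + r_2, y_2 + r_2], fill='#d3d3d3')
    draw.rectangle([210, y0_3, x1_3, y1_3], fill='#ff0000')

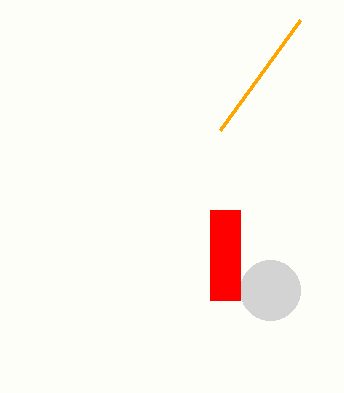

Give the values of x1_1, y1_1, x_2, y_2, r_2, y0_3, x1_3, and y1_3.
x1_1 = 300, y1_1 = 20, x_2 = 270, y_2 = 290, r_2 = 30, y0_3 = 210, x1_3 = 240, y1_3 = 300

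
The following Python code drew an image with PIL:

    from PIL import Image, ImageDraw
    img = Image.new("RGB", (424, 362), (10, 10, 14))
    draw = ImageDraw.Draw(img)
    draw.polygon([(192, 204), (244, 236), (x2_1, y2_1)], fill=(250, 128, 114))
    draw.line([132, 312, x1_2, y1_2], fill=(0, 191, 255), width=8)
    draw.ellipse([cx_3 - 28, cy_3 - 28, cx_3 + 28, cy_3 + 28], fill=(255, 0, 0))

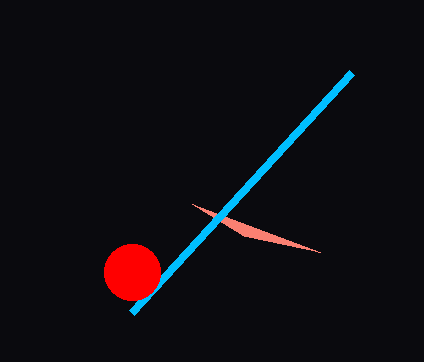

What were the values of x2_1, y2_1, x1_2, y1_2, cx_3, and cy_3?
x2_1 = 320, y2_1 = 252, x1_2 = 352, y1_2 = 72, cx_3 = 132, cy_3 = 272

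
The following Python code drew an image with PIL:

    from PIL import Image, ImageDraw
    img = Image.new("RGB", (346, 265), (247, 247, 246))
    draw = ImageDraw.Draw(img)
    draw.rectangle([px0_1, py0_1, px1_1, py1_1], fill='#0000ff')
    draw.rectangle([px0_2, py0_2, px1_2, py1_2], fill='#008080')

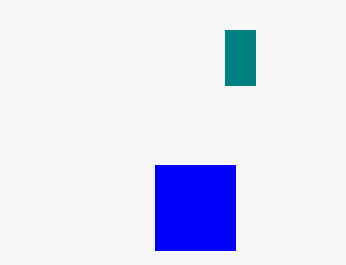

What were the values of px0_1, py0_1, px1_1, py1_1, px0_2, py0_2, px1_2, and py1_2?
px0_1 = 155
py0_1 = 165
px1_1 = 235
py1_1 = 250
px0_2 = 225
py0_2 = 30
px1_2 = 255
py1_2 = 85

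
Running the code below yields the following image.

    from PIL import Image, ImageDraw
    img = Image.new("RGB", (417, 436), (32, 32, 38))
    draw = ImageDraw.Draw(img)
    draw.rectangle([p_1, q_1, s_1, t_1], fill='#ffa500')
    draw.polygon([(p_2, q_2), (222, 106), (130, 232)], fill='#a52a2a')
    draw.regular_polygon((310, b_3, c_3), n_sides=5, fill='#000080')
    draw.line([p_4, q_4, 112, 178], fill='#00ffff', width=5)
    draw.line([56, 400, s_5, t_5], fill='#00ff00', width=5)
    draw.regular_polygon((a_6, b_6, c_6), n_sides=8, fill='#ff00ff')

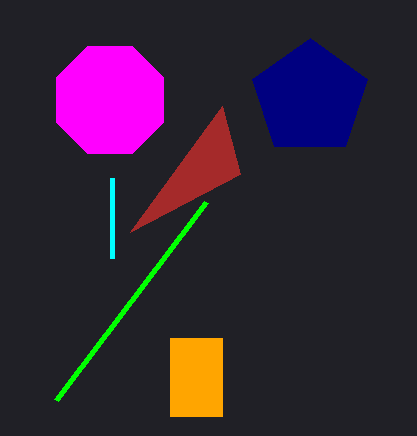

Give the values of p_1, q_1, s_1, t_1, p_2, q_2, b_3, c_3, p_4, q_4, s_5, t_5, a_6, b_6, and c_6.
p_1 = 170, q_1 = 338, s_1 = 222, t_1 = 416, p_2 = 240, q_2 = 174, b_3 = 98, c_3 = 60, p_4 = 112, q_4 = 258, s_5 = 206, t_5 = 202, a_6 = 110, b_6 = 100, c_6 = 58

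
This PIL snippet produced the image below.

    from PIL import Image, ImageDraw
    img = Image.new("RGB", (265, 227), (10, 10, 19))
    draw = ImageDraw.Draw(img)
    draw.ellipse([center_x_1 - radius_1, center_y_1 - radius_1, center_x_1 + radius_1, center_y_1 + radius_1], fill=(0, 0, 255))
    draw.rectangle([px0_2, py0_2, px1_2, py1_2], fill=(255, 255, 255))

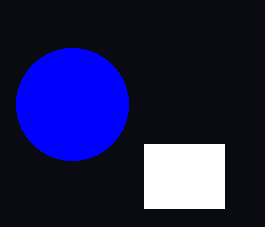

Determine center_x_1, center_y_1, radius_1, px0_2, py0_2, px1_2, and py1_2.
center_x_1 = 72
center_y_1 = 104
radius_1 = 56
px0_2 = 144
py0_2 = 144
px1_2 = 224
py1_2 = 208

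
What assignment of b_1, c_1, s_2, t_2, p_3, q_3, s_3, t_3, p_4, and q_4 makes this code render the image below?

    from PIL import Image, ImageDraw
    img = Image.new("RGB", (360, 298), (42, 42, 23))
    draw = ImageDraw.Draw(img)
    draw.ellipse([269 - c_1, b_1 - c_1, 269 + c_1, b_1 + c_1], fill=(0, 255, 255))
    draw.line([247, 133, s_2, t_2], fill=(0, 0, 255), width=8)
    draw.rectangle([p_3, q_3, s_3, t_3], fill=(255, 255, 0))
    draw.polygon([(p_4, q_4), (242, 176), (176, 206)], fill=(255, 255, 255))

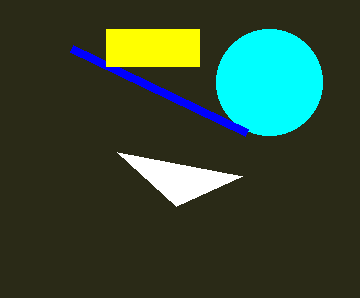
b_1 = 82
c_1 = 53
s_2 = 72
t_2 = 49
p_3 = 106
q_3 = 29
s_3 = 199
t_3 = 66
p_4 = 117
q_4 = 152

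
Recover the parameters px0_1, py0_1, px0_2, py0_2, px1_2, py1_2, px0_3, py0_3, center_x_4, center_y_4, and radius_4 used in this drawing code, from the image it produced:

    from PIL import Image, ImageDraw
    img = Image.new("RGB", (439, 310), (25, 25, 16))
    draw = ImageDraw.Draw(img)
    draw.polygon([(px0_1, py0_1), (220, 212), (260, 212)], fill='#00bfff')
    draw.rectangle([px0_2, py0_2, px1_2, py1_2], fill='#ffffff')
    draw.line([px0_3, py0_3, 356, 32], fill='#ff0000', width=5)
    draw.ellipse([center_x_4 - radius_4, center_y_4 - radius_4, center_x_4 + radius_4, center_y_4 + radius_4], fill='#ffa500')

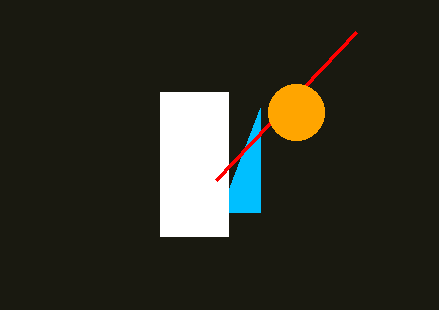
px0_1 = 260
py0_1 = 108
px0_2 = 160
py0_2 = 92
px1_2 = 228
py1_2 = 236
px0_3 = 216
py0_3 = 180
center_x_4 = 296
center_y_4 = 112
radius_4 = 28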